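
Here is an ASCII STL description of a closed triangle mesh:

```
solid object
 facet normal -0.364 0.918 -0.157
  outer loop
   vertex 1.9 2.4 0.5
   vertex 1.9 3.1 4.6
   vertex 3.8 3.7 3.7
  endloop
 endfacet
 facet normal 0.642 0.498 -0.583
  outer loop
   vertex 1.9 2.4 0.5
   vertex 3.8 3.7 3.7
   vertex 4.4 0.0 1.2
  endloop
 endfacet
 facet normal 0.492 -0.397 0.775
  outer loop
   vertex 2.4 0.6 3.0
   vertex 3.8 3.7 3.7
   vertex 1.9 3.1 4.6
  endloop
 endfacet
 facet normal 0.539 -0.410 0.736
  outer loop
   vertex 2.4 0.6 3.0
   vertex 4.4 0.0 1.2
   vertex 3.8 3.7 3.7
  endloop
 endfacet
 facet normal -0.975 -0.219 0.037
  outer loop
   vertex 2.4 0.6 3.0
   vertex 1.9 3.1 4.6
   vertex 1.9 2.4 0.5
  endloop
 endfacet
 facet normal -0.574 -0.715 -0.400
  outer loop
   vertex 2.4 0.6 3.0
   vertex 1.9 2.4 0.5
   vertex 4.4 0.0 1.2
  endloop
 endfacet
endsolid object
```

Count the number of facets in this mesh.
6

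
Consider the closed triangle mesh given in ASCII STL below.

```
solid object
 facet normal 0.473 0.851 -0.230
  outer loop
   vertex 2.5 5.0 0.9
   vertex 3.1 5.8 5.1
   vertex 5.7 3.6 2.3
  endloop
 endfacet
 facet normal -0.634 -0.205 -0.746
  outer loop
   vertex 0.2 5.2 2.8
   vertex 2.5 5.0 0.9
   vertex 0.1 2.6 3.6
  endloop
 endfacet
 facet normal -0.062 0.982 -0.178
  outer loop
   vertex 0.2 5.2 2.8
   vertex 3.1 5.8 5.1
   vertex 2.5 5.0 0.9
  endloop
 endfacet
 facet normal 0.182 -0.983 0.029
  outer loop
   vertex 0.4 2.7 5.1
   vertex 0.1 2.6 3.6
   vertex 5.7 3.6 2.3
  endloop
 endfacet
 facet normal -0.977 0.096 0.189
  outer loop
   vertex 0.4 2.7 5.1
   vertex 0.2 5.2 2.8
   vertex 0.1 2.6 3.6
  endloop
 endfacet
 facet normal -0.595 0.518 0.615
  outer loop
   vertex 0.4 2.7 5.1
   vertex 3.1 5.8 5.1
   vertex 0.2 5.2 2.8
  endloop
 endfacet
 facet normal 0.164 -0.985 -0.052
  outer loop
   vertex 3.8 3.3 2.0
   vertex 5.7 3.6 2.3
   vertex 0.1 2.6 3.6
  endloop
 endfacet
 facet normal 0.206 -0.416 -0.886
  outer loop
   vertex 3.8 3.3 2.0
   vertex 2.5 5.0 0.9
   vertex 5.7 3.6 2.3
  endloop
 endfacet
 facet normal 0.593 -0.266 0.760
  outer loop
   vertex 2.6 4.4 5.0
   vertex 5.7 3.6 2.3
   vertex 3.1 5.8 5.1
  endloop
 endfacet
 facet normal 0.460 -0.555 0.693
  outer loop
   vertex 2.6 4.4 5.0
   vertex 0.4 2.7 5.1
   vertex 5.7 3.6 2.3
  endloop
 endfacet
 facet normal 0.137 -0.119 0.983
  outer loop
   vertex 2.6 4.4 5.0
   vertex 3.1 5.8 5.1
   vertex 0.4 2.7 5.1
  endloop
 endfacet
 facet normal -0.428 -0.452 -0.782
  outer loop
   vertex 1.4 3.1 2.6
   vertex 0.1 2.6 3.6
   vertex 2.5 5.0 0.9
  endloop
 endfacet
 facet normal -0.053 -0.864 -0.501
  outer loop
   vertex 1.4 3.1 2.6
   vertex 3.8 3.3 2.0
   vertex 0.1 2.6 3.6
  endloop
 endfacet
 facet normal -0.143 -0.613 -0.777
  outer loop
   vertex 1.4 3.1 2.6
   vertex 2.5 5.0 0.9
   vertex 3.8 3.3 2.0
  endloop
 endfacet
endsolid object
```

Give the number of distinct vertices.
9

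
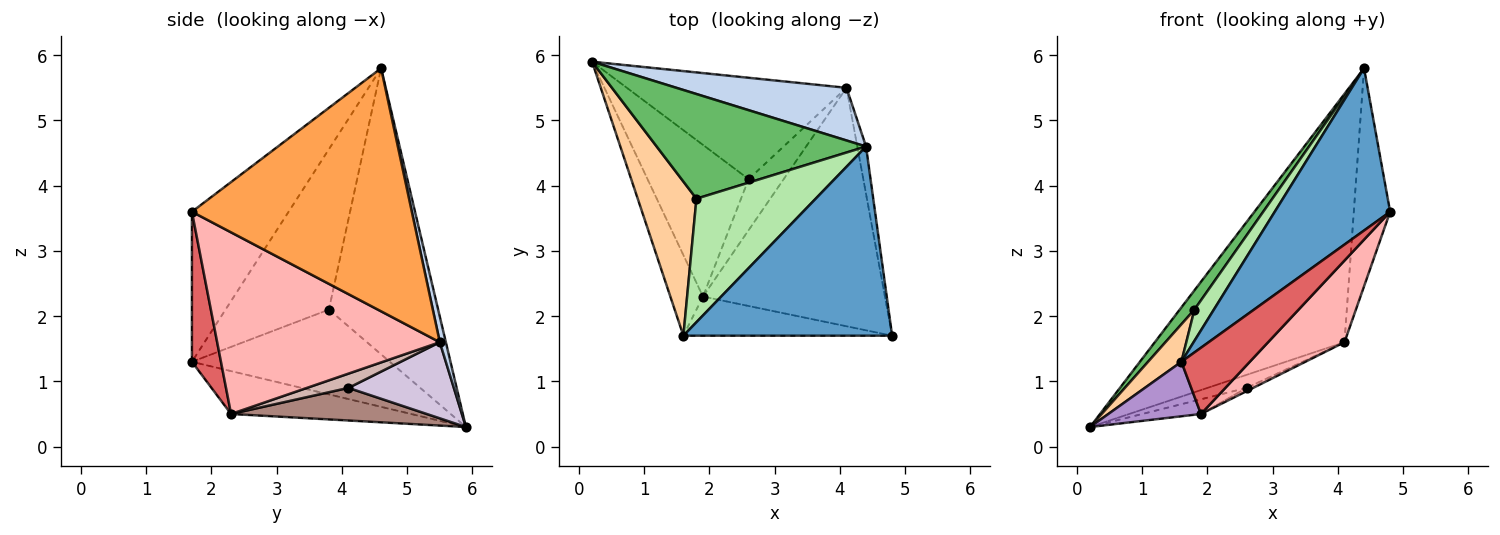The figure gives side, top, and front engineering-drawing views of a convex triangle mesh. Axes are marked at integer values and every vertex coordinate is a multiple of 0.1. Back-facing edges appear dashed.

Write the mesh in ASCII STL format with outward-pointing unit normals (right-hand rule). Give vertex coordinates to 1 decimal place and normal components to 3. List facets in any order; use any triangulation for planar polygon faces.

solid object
 facet normal -0.479 -0.572 0.666
  outer loop
   vertex 4.4 4.6 5.8
   vertex 1.6 1.7 1.3
   vertex 4.8 1.7 3.6
  endloop
 endfacet
 facet normal 0.031 0.978 0.207
  outer loop
   vertex 4.1 5.5 1.6
   vertex 0.2 5.9 0.3
   vertex 4.4 4.6 5.8
  endloop
 endfacet
 facet normal 0.986 0.163 -0.036
  outer loop
   vertex 4.1 5.5 1.6
   vertex 4.4 4.6 5.8
   vertex 4.8 1.7 3.6
  endloop
 endfacet
 facet normal -0.814 -0.137 0.564
  outer loop
   vertex 1.8 3.8 2.1
   vertex 0.2 5.9 0.3
   vertex 1.6 1.7 1.3
  endloop
 endfacet
 facet normal -0.802 -0.108 0.587
  outer loop
   vertex 1.8 3.8 2.1
   vertex 4.4 4.6 5.8
   vertex 0.2 5.9 0.3
  endloop
 endfacet
 facet normal -0.794 -0.149 0.590
  outer loop
   vertex 1.8 3.8 2.1
   vertex 1.6 1.7 1.3
   vertex 4.4 4.6 5.8
  endloop
 endfacet
 facet normal 0.343 -0.809 -0.478
  outer loop
   vertex 1.9 2.3 0.5
   vertex 4.8 1.7 3.6
   vertex 1.6 1.7 1.3
  endloop
 endfacet
 facet normal 0.687 -0.236 -0.688
  outer loop
   vertex 1.9 2.3 0.5
   vertex 4.1 5.5 1.6
   vertex 4.8 1.7 3.6
  endloop
 endfacet
 facet normal -0.736 -0.379 -0.560
  outer loop
   vertex 1.9 2.3 0.5
   vertex 1.6 1.7 1.3
   vertex 0.2 5.9 0.3
  endloop
 endfacet
 facet normal 0.325 0.121 -0.938
  outer loop
   vertex 2.6 4.1 0.9
   vertex 0.2 5.9 0.3
   vertex 4.1 5.5 1.6
  endloop
 endfacet
 facet normal 0.306 0.092 -0.948
  outer loop
   vertex 2.6 4.1 0.9
   vertex 1.9 2.3 0.5
   vertex 0.2 5.9 0.3
  endloop
 endfacet
 facet normal 0.376 0.059 -0.925
  outer loop
   vertex 2.6 4.1 0.9
   vertex 4.1 5.5 1.6
   vertex 1.9 2.3 0.5
  endloop
 endfacet
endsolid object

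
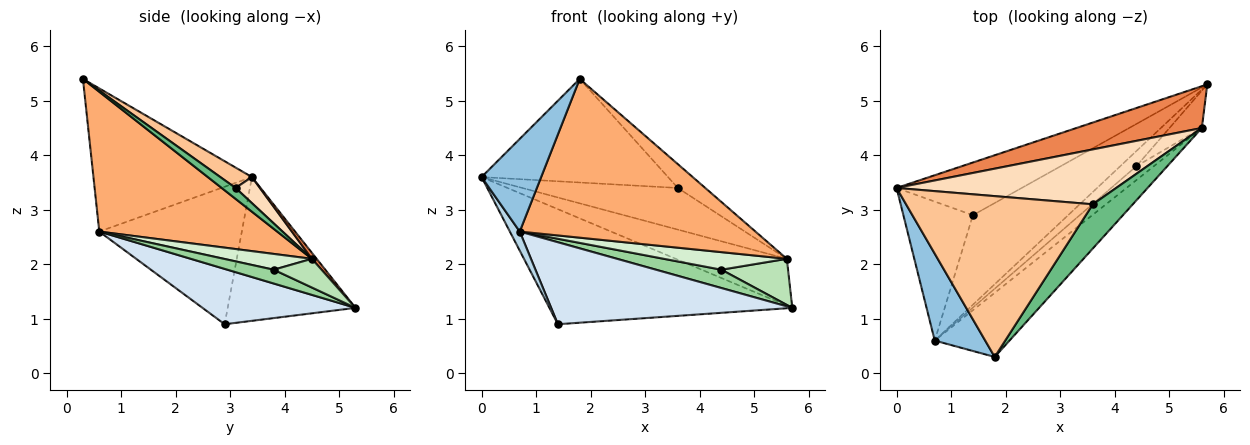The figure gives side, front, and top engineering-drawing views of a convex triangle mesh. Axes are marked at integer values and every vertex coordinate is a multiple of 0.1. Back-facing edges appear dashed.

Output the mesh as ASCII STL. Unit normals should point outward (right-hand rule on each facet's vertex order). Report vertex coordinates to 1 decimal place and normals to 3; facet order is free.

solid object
 facet normal -0.432 0.820 -0.376
  outer loop
   vertex 1.4 2.9 0.9
   vertex 0.0 3.4 3.6
   vertex 5.7 5.3 1.2
  endloop
 endfacet
 facet normal -0.889 -0.334 0.313
  outer loop
   vertex 0.7 0.6 2.6
   vertex 1.8 0.3 5.4
   vertex 0.0 3.4 3.6
  endloop
 endfacet
 facet normal -0.891 -0.062 -0.450
  outer loop
   vertex 0.7 0.6 2.6
   vertex 0.0 3.4 3.6
   vertex 1.4 2.9 0.9
  endloop
 endfacet
 facet normal 0.394 -0.621 -0.678
  outer loop
   vertex 0.7 0.6 2.6
   vertex 1.4 2.9 0.9
   vertex 5.7 5.3 1.2
  endloop
 endfacet
 facet normal 0.032 0.745 0.666
  outer loop
   vertex 5.6 4.5 2.1
   vertex 5.7 5.3 1.2
   vertex 0.0 3.4 3.6
  endloop
 endfacet
 facet normal 0.573 -0.760 -0.307
  outer loop
   vertex 5.6 4.5 2.1
   vertex 1.8 0.3 5.4
   vertex 0.7 0.6 2.6
  endloop
 endfacet
 facet normal 0.091 0.539 0.837
  outer loop
   vertex 3.6 3.1 3.4
   vertex 0.0 3.4 3.6
   vertex 1.8 0.3 5.4
  endloop
 endfacet
 facet normal 0.094 0.602 0.793
  outer loop
   vertex 3.6 3.1 3.4
   vertex 5.6 4.5 2.1
   vertex 0.0 3.4 3.6
  endloop
 endfacet
 facet normal 0.233 0.461 0.856
  outer loop
   vertex 3.6 3.1 3.4
   vertex 1.8 0.3 5.4
   vertex 5.6 4.5 2.1
  endloop
 endfacet
 facet normal 0.479 -0.676 -0.560
  outer loop
   vertex 4.4 3.8 1.9
   vertex 0.7 0.6 2.6
   vertex 5.7 5.3 1.2
  endloop
 endfacet
 facet normal 0.487 -0.679 -0.549
  outer loop
   vertex 4.4 3.8 1.9
   vertex 5.7 5.3 1.2
   vertex 5.6 4.5 2.1
  endloop
 endfacet
 facet normal 0.489 -0.684 -0.541
  outer loop
   vertex 4.4 3.8 1.9
   vertex 5.6 4.5 2.1
   vertex 0.7 0.6 2.6
  endloop
 endfacet
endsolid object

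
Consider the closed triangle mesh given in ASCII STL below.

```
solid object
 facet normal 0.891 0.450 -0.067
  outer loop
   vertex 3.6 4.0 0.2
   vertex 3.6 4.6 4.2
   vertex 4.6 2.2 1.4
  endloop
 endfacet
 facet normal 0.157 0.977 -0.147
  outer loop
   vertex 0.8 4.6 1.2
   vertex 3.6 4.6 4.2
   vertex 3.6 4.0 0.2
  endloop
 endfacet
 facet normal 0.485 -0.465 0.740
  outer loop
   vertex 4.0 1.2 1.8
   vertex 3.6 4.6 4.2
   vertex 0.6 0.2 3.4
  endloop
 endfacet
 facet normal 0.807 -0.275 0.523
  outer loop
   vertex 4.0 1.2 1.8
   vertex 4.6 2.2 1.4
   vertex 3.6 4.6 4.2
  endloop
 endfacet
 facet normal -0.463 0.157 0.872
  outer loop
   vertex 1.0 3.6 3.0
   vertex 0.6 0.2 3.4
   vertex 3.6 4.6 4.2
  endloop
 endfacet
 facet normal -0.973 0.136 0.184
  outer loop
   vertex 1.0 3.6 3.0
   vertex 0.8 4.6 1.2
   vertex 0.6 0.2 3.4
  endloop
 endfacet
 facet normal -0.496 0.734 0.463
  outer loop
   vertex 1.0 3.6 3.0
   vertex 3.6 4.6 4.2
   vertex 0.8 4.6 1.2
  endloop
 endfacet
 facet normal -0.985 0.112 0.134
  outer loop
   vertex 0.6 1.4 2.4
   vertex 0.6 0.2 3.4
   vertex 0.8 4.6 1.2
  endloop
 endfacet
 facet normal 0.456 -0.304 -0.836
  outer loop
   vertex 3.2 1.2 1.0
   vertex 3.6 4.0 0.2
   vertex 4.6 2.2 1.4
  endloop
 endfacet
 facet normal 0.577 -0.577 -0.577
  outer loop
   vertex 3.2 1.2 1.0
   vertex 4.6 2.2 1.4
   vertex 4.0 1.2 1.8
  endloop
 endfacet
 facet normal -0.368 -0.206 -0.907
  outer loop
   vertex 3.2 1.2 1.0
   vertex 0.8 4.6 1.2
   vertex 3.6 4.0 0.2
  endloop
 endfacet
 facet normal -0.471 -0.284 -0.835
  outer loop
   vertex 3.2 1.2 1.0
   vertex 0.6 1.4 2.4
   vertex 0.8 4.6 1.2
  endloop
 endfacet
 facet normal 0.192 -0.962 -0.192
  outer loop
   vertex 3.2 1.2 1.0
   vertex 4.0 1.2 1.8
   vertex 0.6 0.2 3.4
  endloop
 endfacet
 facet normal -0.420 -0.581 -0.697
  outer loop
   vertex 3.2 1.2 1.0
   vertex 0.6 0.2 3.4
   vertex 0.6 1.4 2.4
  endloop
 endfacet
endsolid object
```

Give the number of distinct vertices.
9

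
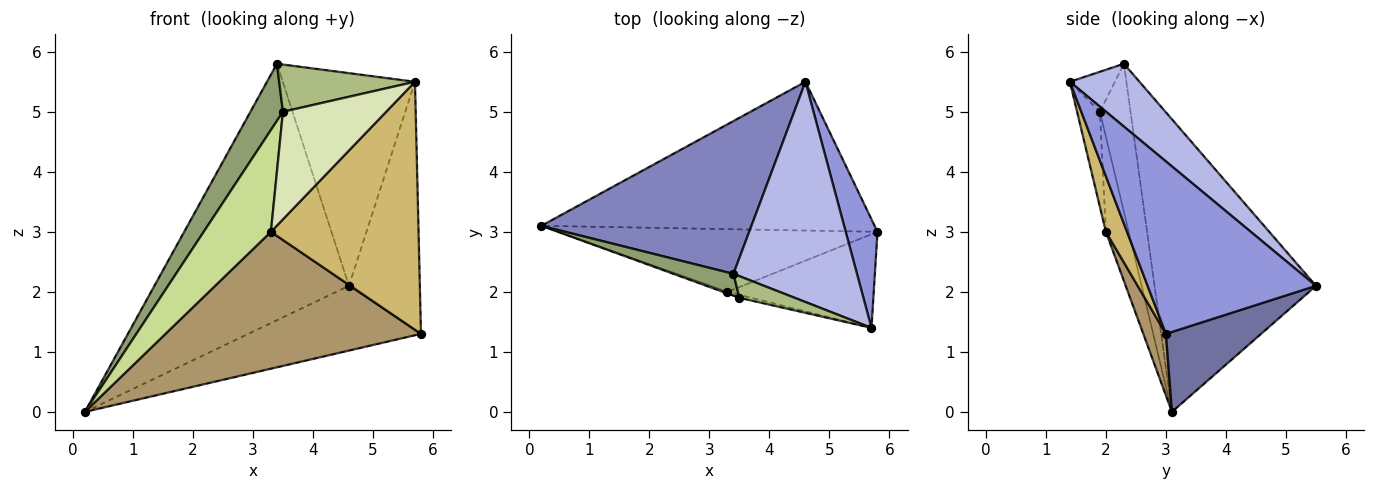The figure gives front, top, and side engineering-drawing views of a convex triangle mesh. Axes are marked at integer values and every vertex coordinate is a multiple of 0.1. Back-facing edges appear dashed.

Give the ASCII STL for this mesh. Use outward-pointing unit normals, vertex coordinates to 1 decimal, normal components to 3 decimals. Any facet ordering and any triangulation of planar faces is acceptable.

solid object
 facet normal 0.215 0.390 -0.896
  outer loop
   vertex 4.6 5.5 2.1
   vertex 5.8 3.0 1.3
   vertex 0.2 3.1 0.0
  endloop
 endfacet
 facet normal -0.580 0.700 0.417
  outer loop
   vertex 3.4 2.3 5.8
   vertex 4.6 5.5 2.1
   vertex 0.2 3.1 0.0
  endloop
 endfacet
 facet normal 0.909 0.383 0.167
  outer loop
   vertex 5.7 1.4 5.5
   vertex 5.8 3.0 1.3
   vertex 4.6 5.5 2.1
  endloop
 endfacet
 facet normal 0.343 0.652 0.676
  outer loop
   vertex 5.7 1.4 5.5
   vertex 4.6 5.5 2.1
   vertex 3.4 2.3 5.8
  endloop
 endfacet
 facet normal -0.661 -0.701 0.268
  outer loop
   vertex 3.5 1.9 5.0
   vertex 3.4 2.3 5.8
   vertex 0.2 3.1 0.0
  endloop
 endfacet
 facet normal -0.289 -0.870 0.399
  outer loop
   vertex 3.5 1.9 5.0
   vertex 5.7 1.4 5.5
   vertex 3.4 2.3 5.8
  endloop
 endfacet
 facet normal -0.321 -0.947 -0.015
  outer loop
   vertex 3.3 2.0 3.0
   vertex 3.5 1.9 5.0
   vertex 0.2 3.1 0.0
  endloop
 endfacet
 facet normal -0.216 -0.976 -0.027
  outer loop
   vertex 3.3 2.0 3.0
   vertex 5.7 1.4 5.5
   vertex 3.5 1.9 5.0
  endloop
 endfacet
 facet normal 0.080 -0.906 -0.415
  outer loop
   vertex 3.3 2.0 3.0
   vertex 0.2 3.1 0.0
   vertex 5.8 3.0 1.3
  endloop
 endfacet
 facet normal 0.133 -0.927 -0.350
  outer loop
   vertex 3.3 2.0 3.0
   vertex 5.8 3.0 1.3
   vertex 5.7 1.4 5.5
  endloop
 endfacet
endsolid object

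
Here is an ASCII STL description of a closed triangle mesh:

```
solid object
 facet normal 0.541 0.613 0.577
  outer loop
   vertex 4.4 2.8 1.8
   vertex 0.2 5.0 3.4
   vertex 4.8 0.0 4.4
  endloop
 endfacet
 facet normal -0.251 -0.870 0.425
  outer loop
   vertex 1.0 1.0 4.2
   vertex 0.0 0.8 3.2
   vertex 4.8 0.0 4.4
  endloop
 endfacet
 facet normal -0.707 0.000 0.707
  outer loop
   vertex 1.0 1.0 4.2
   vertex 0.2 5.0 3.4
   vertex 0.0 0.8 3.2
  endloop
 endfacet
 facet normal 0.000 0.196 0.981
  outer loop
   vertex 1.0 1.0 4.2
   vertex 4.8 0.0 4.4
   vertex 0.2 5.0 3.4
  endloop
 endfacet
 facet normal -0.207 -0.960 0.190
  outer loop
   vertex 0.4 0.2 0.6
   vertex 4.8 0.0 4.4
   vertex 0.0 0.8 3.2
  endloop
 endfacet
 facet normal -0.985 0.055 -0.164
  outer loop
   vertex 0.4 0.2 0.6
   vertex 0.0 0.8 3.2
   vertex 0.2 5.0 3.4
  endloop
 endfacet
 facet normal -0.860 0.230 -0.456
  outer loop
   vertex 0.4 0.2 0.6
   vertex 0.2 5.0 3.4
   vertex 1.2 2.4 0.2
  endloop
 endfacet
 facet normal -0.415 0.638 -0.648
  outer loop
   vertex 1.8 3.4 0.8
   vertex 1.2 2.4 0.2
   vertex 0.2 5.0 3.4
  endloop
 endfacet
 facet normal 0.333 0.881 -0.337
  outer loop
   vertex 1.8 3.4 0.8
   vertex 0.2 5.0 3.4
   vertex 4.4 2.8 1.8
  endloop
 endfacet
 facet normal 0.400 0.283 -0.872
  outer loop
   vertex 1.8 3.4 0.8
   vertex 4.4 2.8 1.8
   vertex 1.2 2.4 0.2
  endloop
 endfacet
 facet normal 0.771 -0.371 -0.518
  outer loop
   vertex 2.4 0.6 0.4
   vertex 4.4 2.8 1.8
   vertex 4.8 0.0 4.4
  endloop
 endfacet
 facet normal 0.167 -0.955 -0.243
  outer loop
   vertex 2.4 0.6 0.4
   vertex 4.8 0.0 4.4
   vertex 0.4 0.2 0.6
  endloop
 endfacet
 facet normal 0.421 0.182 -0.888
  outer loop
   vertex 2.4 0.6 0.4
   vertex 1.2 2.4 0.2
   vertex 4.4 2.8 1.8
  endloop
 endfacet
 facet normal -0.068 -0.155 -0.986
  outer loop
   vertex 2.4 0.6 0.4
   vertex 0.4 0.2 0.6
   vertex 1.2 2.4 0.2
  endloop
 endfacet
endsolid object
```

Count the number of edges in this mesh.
21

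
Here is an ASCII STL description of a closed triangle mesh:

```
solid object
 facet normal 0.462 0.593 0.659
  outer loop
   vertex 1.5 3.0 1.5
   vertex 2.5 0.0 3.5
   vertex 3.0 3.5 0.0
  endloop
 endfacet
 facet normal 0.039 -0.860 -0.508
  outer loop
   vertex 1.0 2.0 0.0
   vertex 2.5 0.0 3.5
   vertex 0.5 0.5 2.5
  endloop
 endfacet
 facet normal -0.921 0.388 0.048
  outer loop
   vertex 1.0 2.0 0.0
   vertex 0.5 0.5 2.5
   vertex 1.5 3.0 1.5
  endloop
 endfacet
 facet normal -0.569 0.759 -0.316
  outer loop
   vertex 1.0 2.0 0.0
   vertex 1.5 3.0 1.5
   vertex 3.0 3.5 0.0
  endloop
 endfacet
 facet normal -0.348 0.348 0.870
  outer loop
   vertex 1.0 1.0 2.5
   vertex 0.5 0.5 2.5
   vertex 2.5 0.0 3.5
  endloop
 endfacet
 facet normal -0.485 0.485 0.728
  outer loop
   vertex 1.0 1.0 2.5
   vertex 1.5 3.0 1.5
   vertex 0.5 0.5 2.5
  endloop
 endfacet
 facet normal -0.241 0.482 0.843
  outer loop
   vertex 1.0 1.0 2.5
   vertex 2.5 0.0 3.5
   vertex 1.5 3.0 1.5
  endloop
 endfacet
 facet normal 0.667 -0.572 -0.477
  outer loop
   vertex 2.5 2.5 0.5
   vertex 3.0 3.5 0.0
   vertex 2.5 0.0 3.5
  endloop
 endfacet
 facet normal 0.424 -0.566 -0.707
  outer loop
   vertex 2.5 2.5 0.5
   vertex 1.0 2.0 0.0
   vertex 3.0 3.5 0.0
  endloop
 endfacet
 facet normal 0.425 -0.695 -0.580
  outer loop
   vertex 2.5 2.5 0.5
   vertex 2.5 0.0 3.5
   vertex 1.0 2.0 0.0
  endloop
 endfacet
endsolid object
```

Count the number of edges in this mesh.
15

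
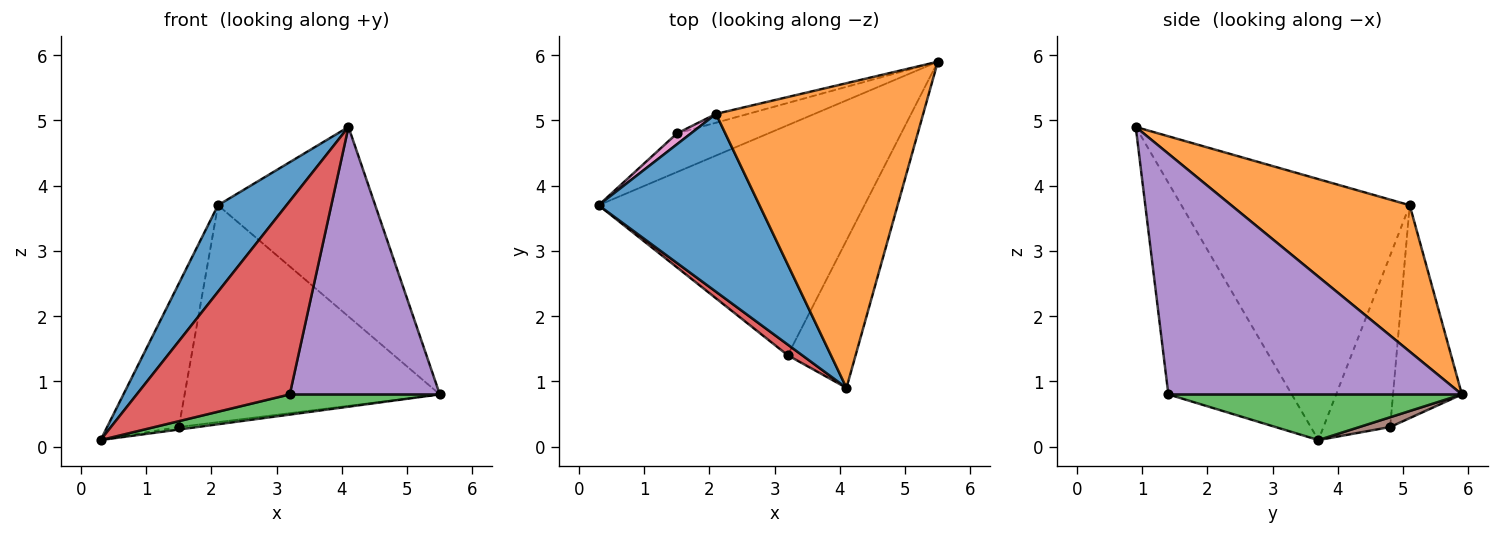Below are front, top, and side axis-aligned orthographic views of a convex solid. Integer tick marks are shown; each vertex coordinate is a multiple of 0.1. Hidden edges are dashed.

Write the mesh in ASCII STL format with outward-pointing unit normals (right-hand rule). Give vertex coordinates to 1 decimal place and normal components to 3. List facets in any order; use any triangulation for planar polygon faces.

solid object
 facet normal -0.825 -0.247 0.509
  outer loop
   vertex 2.1 5.1 3.7
   vertex 0.3 3.7 0.1
   vertex 4.1 0.9 4.9
  endloop
 endfacet
 facet normal 0.514 0.453 0.728
  outer loop
   vertex 2.1 5.1 3.7
   vertex 4.1 0.9 4.9
   vertex 5.5 5.9 0.8
  endloop
 endfacet
 facet normal 0.169 -0.086 -0.982
  outer loop
   vertex 3.2 1.4 0.8
   vertex 0.3 3.7 0.1
   vertex 5.5 5.9 0.8
  endloop
 endfacet
 facet normal -0.627 -0.778 0.043
  outer loop
   vertex 3.2 1.4 0.8
   vertex 4.1 0.9 4.9
   vertex 0.3 3.7 0.1
  endloop
 endfacet
 facet normal 0.864 -0.441 -0.243
  outer loop
   vertex 3.2 1.4 0.8
   vertex 5.5 5.9 0.8
   vertex 4.1 0.9 4.9
  endloop
 endfacet
 facet normal 0.106 0.064 -0.992
  outer loop
   vertex 1.5 4.8 0.3
   vertex 5.5 5.9 0.8
   vertex 0.3 3.7 0.1
  endloop
 endfacet
 facet normal -0.680 0.731 0.055
  outer loop
   vertex 1.5 4.8 0.3
   vertex 0.3 3.7 0.1
   vertex 2.1 5.1 3.7
  endloop
 endfacet
 facet normal -0.260 0.965 -0.039
  outer loop
   vertex 1.5 4.8 0.3
   vertex 2.1 5.1 3.7
   vertex 5.5 5.9 0.8
  endloop
 endfacet
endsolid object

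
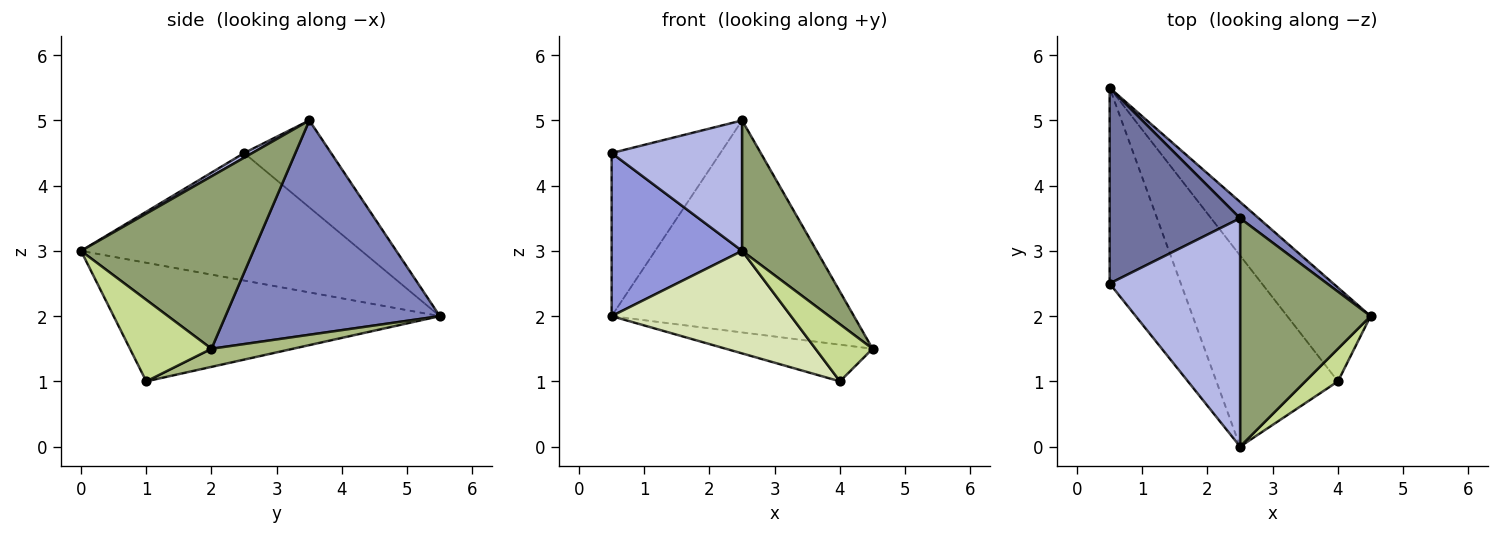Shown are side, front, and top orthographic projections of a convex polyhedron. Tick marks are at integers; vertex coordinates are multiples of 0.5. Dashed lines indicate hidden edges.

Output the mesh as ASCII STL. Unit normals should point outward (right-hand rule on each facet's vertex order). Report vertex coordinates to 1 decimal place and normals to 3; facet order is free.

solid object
 facet normal -0.456 0.570 0.684
  outer loop
   vertex 2.5 3.5 5.0
   vertex 0.5 5.5 2.0
   vertex 0.5 2.5 4.5
  endloop
 endfacet
 facet normal 0.661 0.748 0.058
  outer loop
   vertex 2.5 3.5 5.0
   vertex 4.5 2.0 1.5
   vertex 0.5 5.5 2.0
  endloop
 endfacet
 facet normal -0.809 -0.376 -0.452
  outer loop
   vertex 2.5 0.0 3.0
   vertex 0.5 2.5 4.5
   vertex 0.5 5.5 2.0
  endloop
 endfacet
 facet normal 0.031 -0.496 0.868
  outer loop
   vertex 2.5 0.0 3.0
   vertex 2.5 3.5 5.0
   vertex 0.5 2.5 4.5
  endloop
 endfacet
 facet normal 0.754 -0.326 0.570
  outer loop
   vertex 2.5 0.0 3.0
   vertex 4.5 2.0 1.5
   vertex 2.5 3.5 5.0
  endloop
 endfacet
 facet normal 0.198 0.357 -0.913
  outer loop
   vertex 4.0 1.0 1.0
   vertex 0.5 5.5 2.0
   vertex 4.5 2.0 1.5
  endloop
 endfacet
 facet normal 0.778 -0.545 0.311
  outer loop
   vertex 4.0 1.0 1.0
   vertex 4.5 2.0 1.5
   vertex 2.5 0.0 3.0
  endloop
 endfacet
 facet normal -0.652 -0.359 -0.668
  outer loop
   vertex 4.0 1.0 1.0
   vertex 2.5 0.0 3.0
   vertex 0.5 5.5 2.0
  endloop
 endfacet
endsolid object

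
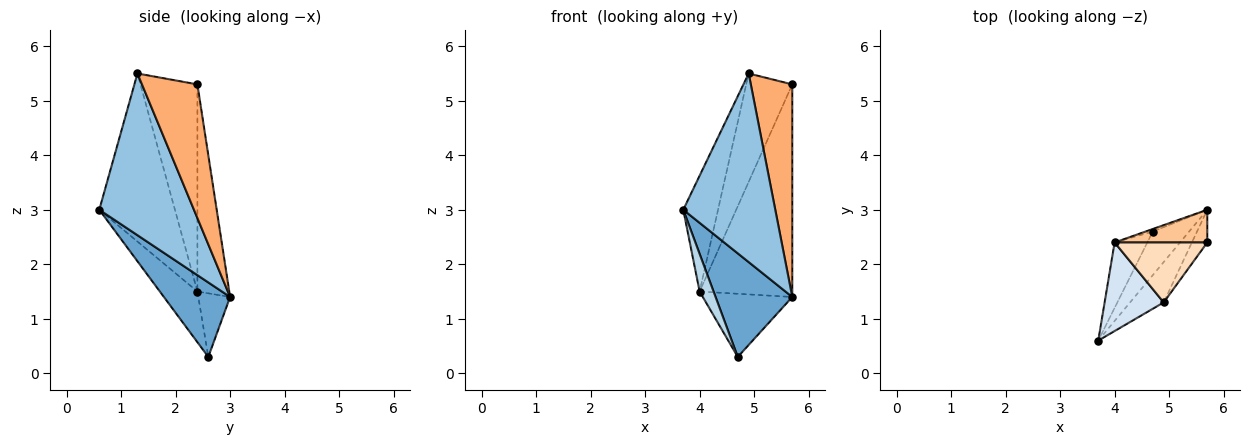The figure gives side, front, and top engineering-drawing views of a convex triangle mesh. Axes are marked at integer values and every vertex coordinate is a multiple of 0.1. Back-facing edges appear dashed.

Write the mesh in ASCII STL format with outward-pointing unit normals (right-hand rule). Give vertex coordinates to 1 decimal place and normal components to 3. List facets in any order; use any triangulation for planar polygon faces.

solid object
 facet normal 0.623 -0.721 -0.304
  outer loop
   vertex 4.7 2.6 0.3
   vertex 5.7 3.0 1.4
   vertex 3.7 0.6 3.0
  endloop
 endfacet
 facet normal 0.709 -0.689 -0.147
  outer loop
   vertex 4.9 1.3 5.5
   vertex 3.7 0.6 3.0
   vertex 5.7 3.0 1.4
  endloop
 endfacet
 facet normal -0.802 -0.298 -0.518
  outer loop
   vertex 4.0 2.4 1.5
   vertex 4.7 2.6 0.3
   vertex 3.7 0.6 3.0
  endloop
 endfacet
 facet normal -0.866 0.398 0.304
  outer loop
   vertex 4.0 2.4 1.5
   vertex 3.7 0.6 3.0
   vertex 4.9 1.3 5.5
  endloop
 endfacet
 facet normal -0.335 0.942 -0.038
  outer loop
   vertex 4.0 2.4 1.5
   vertex 5.7 3.0 1.4
   vertex 4.7 2.6 0.3
  endloop
 endfacet
 facet normal 0.797 -0.597 -0.092
  outer loop
   vertex 5.7 2.4 5.3
   vertex 4.9 1.3 5.5
   vertex 5.7 3.0 1.4
  endloop
 endfacet
 facet normal -0.322 0.936 0.144
  outer loop
   vertex 5.7 2.4 5.3
   vertex 5.7 3.0 1.4
   vertex 4.0 2.4 1.5
  endloop
 endfacet
 facet normal -0.734 0.594 0.329
  outer loop
   vertex 5.7 2.4 5.3
   vertex 4.0 2.4 1.5
   vertex 4.9 1.3 5.5
  endloop
 endfacet
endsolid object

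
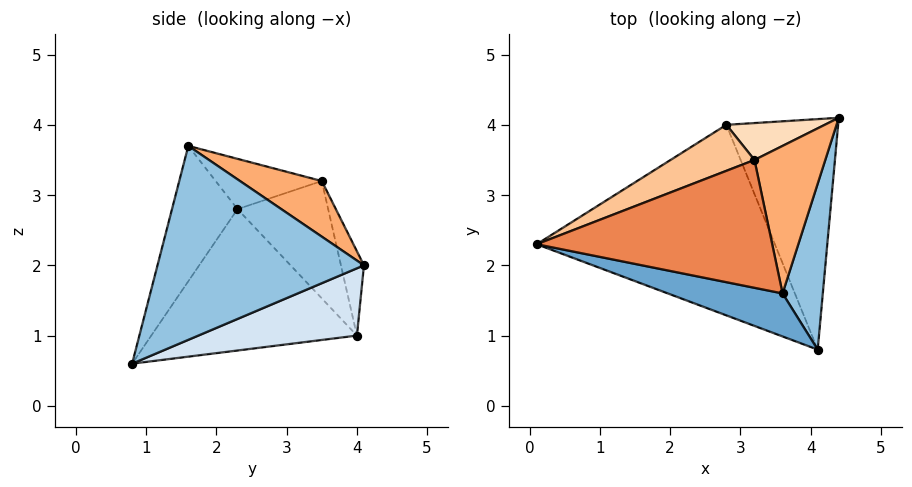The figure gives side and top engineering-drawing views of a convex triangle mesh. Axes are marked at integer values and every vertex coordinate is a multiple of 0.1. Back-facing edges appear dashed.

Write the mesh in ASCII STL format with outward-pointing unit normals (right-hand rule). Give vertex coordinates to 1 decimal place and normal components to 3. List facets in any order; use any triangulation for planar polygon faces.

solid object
 facet normal -0.242 -0.948 0.206
  outer loop
   vertex 3.6 1.6 3.7
   vertex 0.1 2.3 2.8
   vertex 4.1 0.8 0.6
  endloop
 endfacet
 facet normal 0.964 -0.173 0.200
  outer loop
   vertex 3.6 1.6 3.7
   vertex 4.1 0.8 0.6
   vertex 4.4 4.1 2.0
  endloop
 endfacet
 facet normal -0.508 -0.099 -0.856
  outer loop
   vertex 2.8 4.0 1.0
   vertex 4.1 0.8 0.6
   vertex 0.1 2.3 2.8
  endloop
 endfacet
 facet normal 0.492 0.302 -0.817
  outer loop
   vertex 2.8 4.0 1.0
   vertex 4.4 4.1 2.0
   vertex 4.1 0.8 0.6
  endloop
 endfacet
 facet normal -0.204 0.209 0.956
  outer loop
   vertex 3.2 3.5 3.2
   vertex 0.1 2.3 2.8
   vertex 3.6 1.6 3.7
  endloop
 endfacet
 facet normal 0.585 0.319 0.745
  outer loop
   vertex 3.2 3.5 3.2
   vertex 3.6 1.6 3.7
   vertex 4.4 4.1 2.0
  endloop
 endfacet
 facet normal -0.378 0.886 0.270
  outer loop
   vertex 3.2 3.5 3.2
   vertex 2.8 4.0 1.0
   vertex 0.1 2.3 2.8
  endloop
 endfacet
 facet normal -0.217 0.942 0.254
  outer loop
   vertex 3.2 3.5 3.2
   vertex 4.4 4.1 2.0
   vertex 2.8 4.0 1.0
  endloop
 endfacet
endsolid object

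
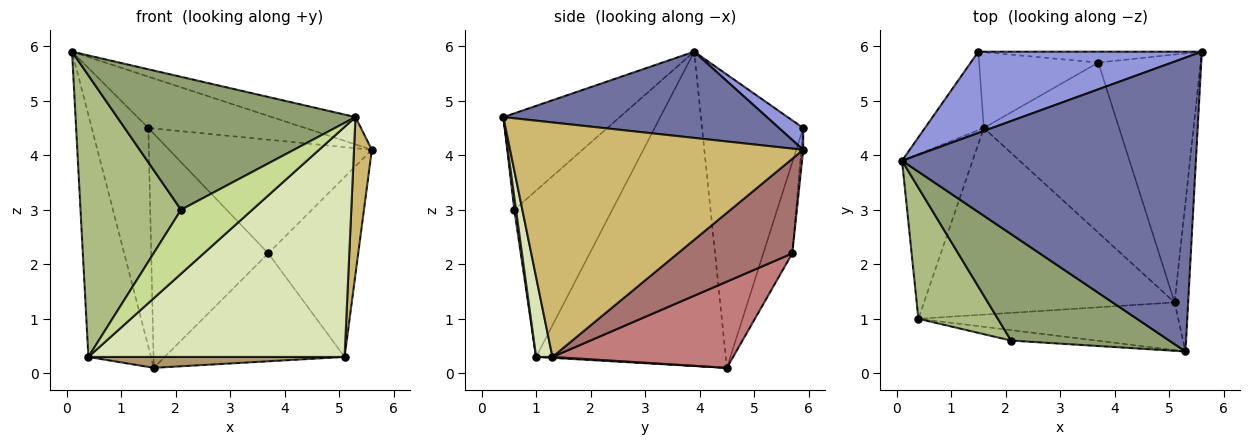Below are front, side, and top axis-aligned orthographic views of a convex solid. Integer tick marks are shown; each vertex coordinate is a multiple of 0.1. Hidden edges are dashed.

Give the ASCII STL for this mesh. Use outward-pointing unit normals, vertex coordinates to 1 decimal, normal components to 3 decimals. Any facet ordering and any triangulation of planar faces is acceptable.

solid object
 facet normal 0.280 0.089 0.956
  outer loop
   vertex 5.3 0.4 4.7
   vertex 5.6 5.9 4.1
   vertex 0.1 3.9 5.9
  endloop
 endfacet
 facet normal -0.929 0.307 -0.208
  outer loop
   vertex 0.4 1.0 0.3
   vertex 0.1 3.9 5.9
   vertex 1.6 4.5 0.1
  endloop
 endfacet
 facet normal 0.082 0.532 0.843
  outer loop
   vertex 1.5 5.9 4.5
   vertex 0.1 3.9 5.9
   vertex 5.6 5.9 4.1
  endloop
 endfacet
 facet normal -0.860 0.481 -0.173
  outer loop
   vertex 1.5 5.9 4.5
   vertex 1.6 4.5 0.1
   vertex 0.1 3.9 5.9
  endloop
 endfacet
 facet normal -0.356 -0.729 0.584
  outer loop
   vertex 2.1 0.6 3.0
   vertex 5.3 0.4 4.7
   vertex 0.1 3.9 5.9
  endloop
 endfacet
 facet normal -0.662 -0.679 0.316
  outer loop
   vertex 2.1 0.6 3.0
   vertex 0.1 3.9 5.9
   vertex 0.4 1.0 0.3
  endloop
 endfacet
 facet normal 0.024 -0.987 -0.161
  outer loop
   vertex 2.1 0.6 3.0
   vertex 0.4 1.0 0.3
   vertex 5.3 0.4 4.7
  endloop
 endfacet
 facet normal 0.062 -0.977 -0.203
  outer loop
   vertex 5.1 1.3 0.3
   vertex 5.3 0.4 4.7
   vertex 0.4 1.0 0.3
  endloop
 endfacet
 facet normal 0.004 -0.058 -0.998
  outer loop
   vertex 5.1 1.3 0.3
   vertex 0.4 1.0 0.3
   vertex 1.6 4.5 0.1
  endloop
 endfacet
 facet normal 0.996 -0.061 -0.058
  outer loop
   vertex 5.1 1.3 0.3
   vertex 5.6 5.9 4.1
   vertex 5.3 0.4 4.7
  endloop
 endfacet
 facet normal -0.009 0.995 -0.095
  outer loop
   vertex 3.7 5.7 2.2
   vertex 1.5 5.9 4.5
   vertex 5.6 5.9 4.1
  endloop
 endfacet
 facet normal -0.229 0.926 -0.300
  outer loop
   vertex 3.7 5.7 2.2
   vertex 1.6 4.5 0.1
   vertex 1.5 5.9 4.5
  endloop
 endfacet
 facet normal 0.599 0.470 -0.648
  outer loop
   vertex 3.7 5.7 2.2
   vertex 5.6 5.9 4.1
   vertex 5.1 1.3 0.3
  endloop
 endfacet
 facet normal 0.474 0.472 -0.744
  outer loop
   vertex 3.7 5.7 2.2
   vertex 5.1 1.3 0.3
   vertex 1.6 4.5 0.1
  endloop
 endfacet
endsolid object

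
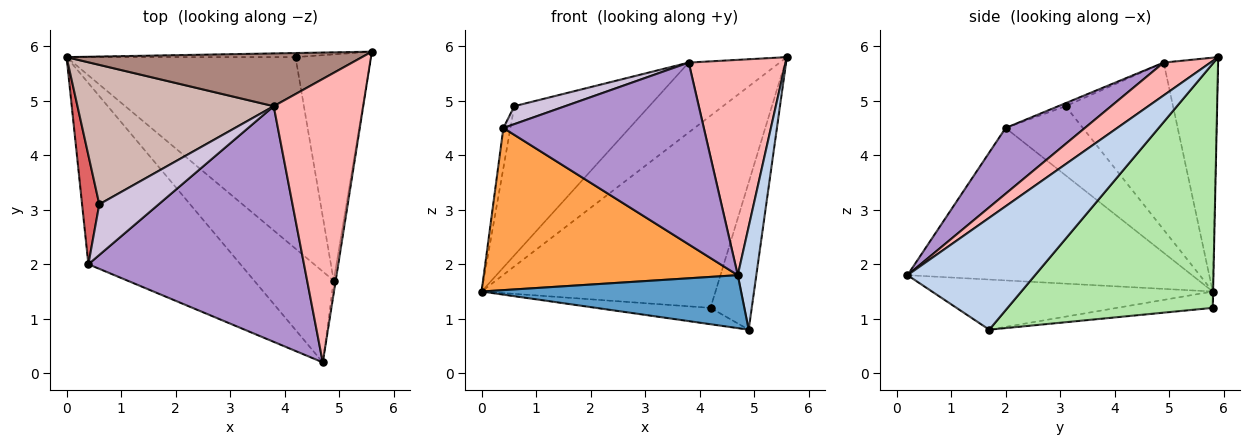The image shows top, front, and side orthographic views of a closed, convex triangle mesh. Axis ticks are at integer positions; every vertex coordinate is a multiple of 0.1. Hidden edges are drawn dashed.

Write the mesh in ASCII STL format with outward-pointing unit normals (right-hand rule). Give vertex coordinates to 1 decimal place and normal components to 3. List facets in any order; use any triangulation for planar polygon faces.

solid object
 facet normal -0.478 -0.442 -0.759
  outer loop
   vertex 4.9 1.7 0.8
   vertex 4.7 0.2 1.8
   vertex 0.0 5.8 1.5
  endloop
 endfacet
 facet normal 0.989 -0.144 -0.018
  outer loop
   vertex 4.9 1.7 0.8
   vertex 5.6 5.9 5.8
   vertex 4.7 0.2 1.8
  endloop
 endfacet
 facet normal -0.598 -0.534 -0.597
  outer loop
   vertex 0.4 2.0 4.5
   vertex 0.0 5.8 1.5
   vertex 4.7 0.2 1.8
  endloop
 endfacet
 facet normal -0.002 1.000 -0.021
  outer loop
   vertex 4.2 5.8 1.2
   vertex 0.0 5.8 1.5
   vertex 5.6 5.9 5.8
  endloop
 endfacet
 facet normal -0.071 0.085 -0.994
  outer loop
   vertex 4.2 5.8 1.2
   vertex 4.9 1.7 0.8
   vertex 0.0 5.8 1.5
  endloop
 endfacet
 facet normal 0.938 0.188 -0.290
  outer loop
   vertex 4.2 5.8 1.2
   vertex 5.6 5.9 5.8
   vertex 4.9 1.7 0.8
  endloop
 endfacet
 facet normal -0.967 0.088 0.241
  outer loop
   vertex 0.6 3.1 4.9
   vertex 0.0 5.8 1.5
   vertex 0.4 2.0 4.5
  endloop
 endfacet
 facet normal 0.280 -0.581 0.764
  outer loop
   vertex 3.8 4.9 5.7
   vertex 4.7 0.2 1.8
   vertex 5.6 5.9 5.8
  endloop
 endfacet
 facet normal 0.235 -0.594 0.770
  outer loop
   vertex 3.8 4.9 5.7
   vertex 0.4 2.0 4.5
   vertex 4.7 0.2 1.8
  endloop
 endfacet
 facet normal -0.048 -0.334 0.941
  outer loop
   vertex 3.8 4.9 5.7
   vertex 0.6 3.1 4.9
   vertex 0.4 2.0 4.5
  endloop
 endfacet
 facet normal -0.430 0.720 0.544
  outer loop
   vertex 3.8 4.9 5.7
   vertex 5.6 5.9 5.8
   vertex 0.0 5.8 1.5
  endloop
 endfacet
 facet normal -0.503 0.632 0.590
  outer loop
   vertex 3.8 4.9 5.7
   vertex 0.0 5.8 1.5
   vertex 0.6 3.1 4.9
  endloop
 endfacet
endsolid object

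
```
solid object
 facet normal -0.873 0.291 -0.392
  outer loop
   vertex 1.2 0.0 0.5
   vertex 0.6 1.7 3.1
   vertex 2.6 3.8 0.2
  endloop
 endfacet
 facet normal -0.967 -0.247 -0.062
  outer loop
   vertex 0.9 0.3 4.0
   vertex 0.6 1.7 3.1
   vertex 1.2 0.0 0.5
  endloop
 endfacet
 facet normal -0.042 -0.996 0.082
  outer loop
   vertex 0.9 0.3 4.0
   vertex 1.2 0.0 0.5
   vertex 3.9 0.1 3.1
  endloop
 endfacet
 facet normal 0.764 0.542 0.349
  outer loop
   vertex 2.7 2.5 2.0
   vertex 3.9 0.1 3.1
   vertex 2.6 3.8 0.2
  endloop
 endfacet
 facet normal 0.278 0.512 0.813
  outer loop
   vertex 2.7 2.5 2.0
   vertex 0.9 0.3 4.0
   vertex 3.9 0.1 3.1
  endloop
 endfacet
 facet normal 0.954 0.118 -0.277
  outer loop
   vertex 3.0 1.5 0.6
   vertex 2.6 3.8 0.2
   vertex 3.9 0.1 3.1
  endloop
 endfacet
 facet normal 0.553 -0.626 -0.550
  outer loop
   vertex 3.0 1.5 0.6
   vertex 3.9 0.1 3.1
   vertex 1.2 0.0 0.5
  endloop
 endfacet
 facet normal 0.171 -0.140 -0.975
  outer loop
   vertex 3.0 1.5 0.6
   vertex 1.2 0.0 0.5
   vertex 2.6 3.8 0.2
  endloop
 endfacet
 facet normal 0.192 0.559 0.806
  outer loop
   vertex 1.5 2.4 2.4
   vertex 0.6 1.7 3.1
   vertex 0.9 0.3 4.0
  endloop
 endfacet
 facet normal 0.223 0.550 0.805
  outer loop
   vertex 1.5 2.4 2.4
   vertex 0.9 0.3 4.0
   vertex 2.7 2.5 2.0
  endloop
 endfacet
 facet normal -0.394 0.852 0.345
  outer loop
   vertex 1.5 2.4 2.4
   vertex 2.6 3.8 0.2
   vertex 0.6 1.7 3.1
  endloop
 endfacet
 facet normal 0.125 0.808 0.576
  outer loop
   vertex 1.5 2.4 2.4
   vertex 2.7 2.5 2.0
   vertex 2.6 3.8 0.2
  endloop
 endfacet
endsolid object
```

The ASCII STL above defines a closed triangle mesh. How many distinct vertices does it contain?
8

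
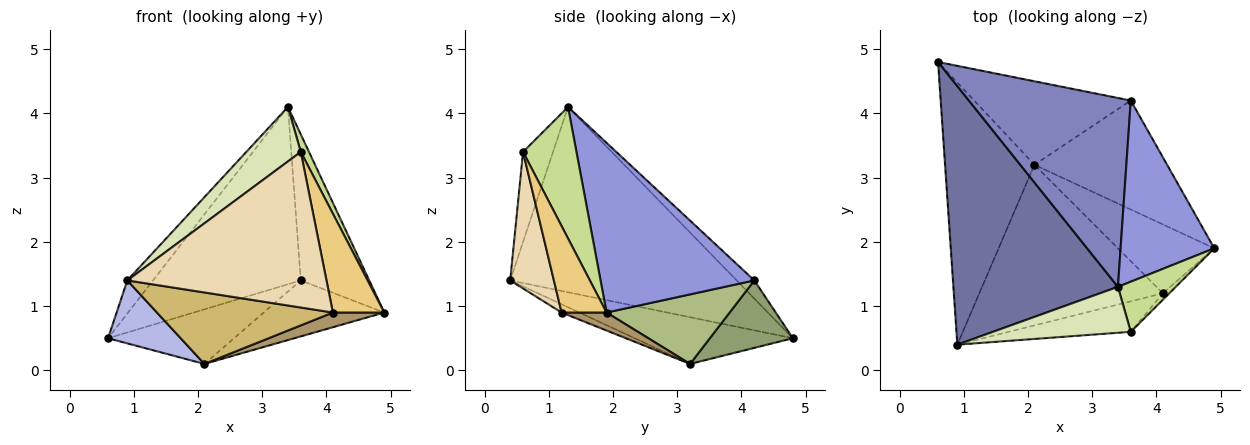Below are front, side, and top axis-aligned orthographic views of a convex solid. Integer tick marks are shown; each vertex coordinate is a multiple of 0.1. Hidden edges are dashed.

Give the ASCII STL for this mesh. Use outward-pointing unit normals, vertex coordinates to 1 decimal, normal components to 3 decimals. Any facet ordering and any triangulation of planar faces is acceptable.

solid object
 facet normal -0.745 0.085 0.662
  outer loop
   vertex 3.4 1.3 4.1
   vertex 0.6 4.8 0.5
   vertex 0.9 0.4 1.4
  endloop
 endfacet
 facet normal -0.082 0.682 0.727
  outer loop
   vertex 3.6 4.2 1.4
   vertex 0.6 4.8 0.5
   vertex 3.4 1.3 4.1
  endloop
 endfacet
 facet normal 0.816 0.363 0.450
  outer loop
   vertex 3.6 4.2 1.4
   vertex 3.4 1.3 4.1
   vertex 4.9 1.9 0.9
  endloop
 endfacet
 facet normal -0.453 -0.208 -0.867
  outer loop
   vertex 2.1 3.2 0.1
   vertex 0.9 0.4 1.4
   vertex 0.6 4.8 0.5
  endloop
 endfacet
 facet normal 0.339 0.515 -0.787
  outer loop
   vertex 2.1 3.2 0.1
   vertex 0.6 4.8 0.5
   vertex 3.6 4.2 1.4
  endloop
 endfacet
 facet normal 0.423 0.414 -0.806
  outer loop
   vertex 2.1 3.2 0.1
   vertex 3.6 4.2 1.4
   vertex 4.9 1.9 0.9
  endloop
 endfacet
 facet normal 0.906 -0.140 0.399
  outer loop
   vertex 3.6 0.6 3.4
   vertex 4.9 1.9 0.9
   vertex 3.4 1.3 4.1
  endloop
 endfacet
 facet normal -0.388 -0.705 0.594
  outer loop
   vertex 3.6 0.6 3.4
   vertex 3.4 1.3 4.1
   vertex 0.9 0.4 1.4
  endloop
 endfacet
 facet normal 0.180 -0.205 -0.962
  outer loop
   vertex 4.1 1.2 0.9
   vertex 2.1 3.2 0.1
   vertex 4.9 1.9 0.9
  endloop
 endfacet
 facet normal -0.041 -0.406 -0.913
  outer loop
   vertex 4.1 1.2 0.9
   vertex 0.9 0.4 1.4
   vertex 2.1 3.2 0.1
  endloop
 endfacet
 facet normal 0.658 -0.752 -0.049
  outer loop
   vertex 4.1 1.2 0.9
   vertex 4.9 1.9 0.9
   vertex 3.6 0.6 3.4
  endloop
 endfacet
 facet normal 0.210 -0.959 -0.188
  outer loop
   vertex 4.1 1.2 0.9
   vertex 3.6 0.6 3.4
   vertex 0.9 0.4 1.4
  endloop
 endfacet
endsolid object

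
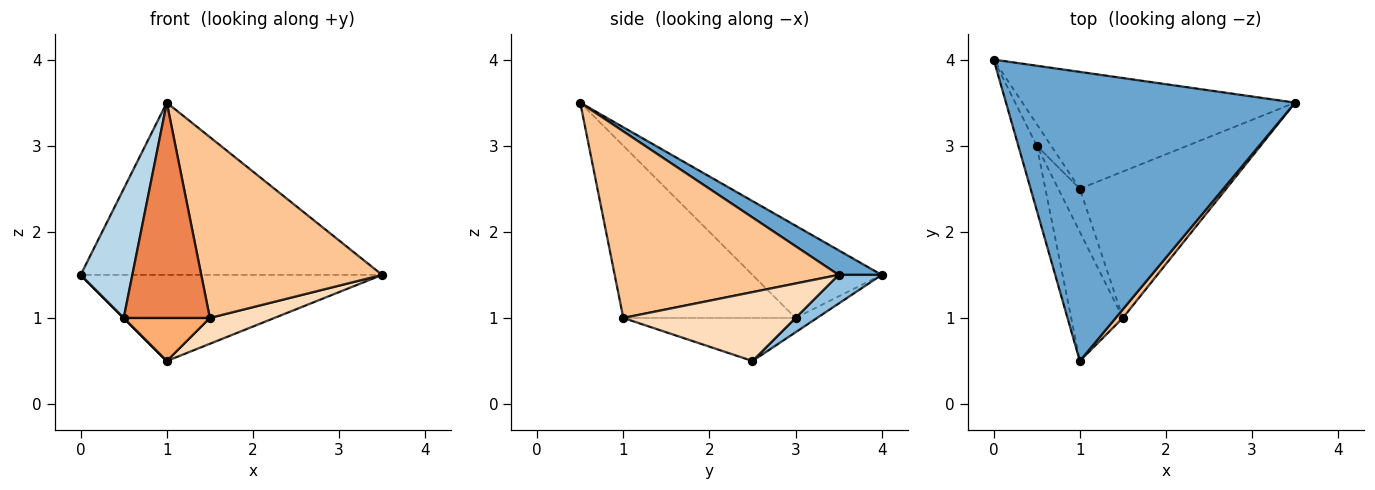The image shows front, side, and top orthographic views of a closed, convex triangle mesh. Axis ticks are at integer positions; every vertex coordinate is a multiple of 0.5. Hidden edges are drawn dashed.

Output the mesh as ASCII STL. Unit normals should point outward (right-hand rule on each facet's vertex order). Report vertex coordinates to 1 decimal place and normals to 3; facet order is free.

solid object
 facet normal 0.073 0.510 0.857
  outer loop
   vertex 1.0 0.5 3.5
   vertex 3.5 3.5 1.5
   vertex 0.0 4.0 1.5
  endloop
 endfacet
 facet normal 0.084 0.591 -0.802
  outer loop
   vertex 1.0 2.5 0.5
   vertex 0.0 4.0 1.5
   vertex 3.5 3.5 1.5
  endloop
 endfacet
 facet normal -0.913 -0.365 -0.183
  outer loop
   vertex 0.5 3.0 1.0
   vertex 1.0 0.5 3.5
   vertex 0.0 4.0 1.5
  endloop
 endfacet
 facet normal -0.707 0.000 -0.707
  outer loop
   vertex 0.5 3.0 1.0
   vertex 0.0 4.0 1.5
   vertex 1.0 2.5 0.5
  endloop
 endfacet
 facet normal -0.864 -0.432 -0.259
  outer loop
   vertex 1.5 1.0 1.0
   vertex 1.0 0.5 3.5
   vertex 0.5 3.0 1.0
  endloop
 endfacet
 facet normal -0.816 -0.408 -0.408
  outer loop
   vertex 1.5 1.0 1.0
   vertex 0.5 3.0 1.0
   vertex 1.0 2.5 0.5
  endloop
 endfacet
 facet normal 0.778 -0.628 0.030
  outer loop
   vertex 1.5 1.0 1.0
   vertex 3.5 3.5 1.5
   vertex 1.0 0.5 3.5
  endloop
 endfacet
 facet normal 0.420 -0.158 -0.894
  outer loop
   vertex 1.5 1.0 1.0
   vertex 1.0 2.5 0.5
   vertex 3.5 3.5 1.5
  endloop
 endfacet
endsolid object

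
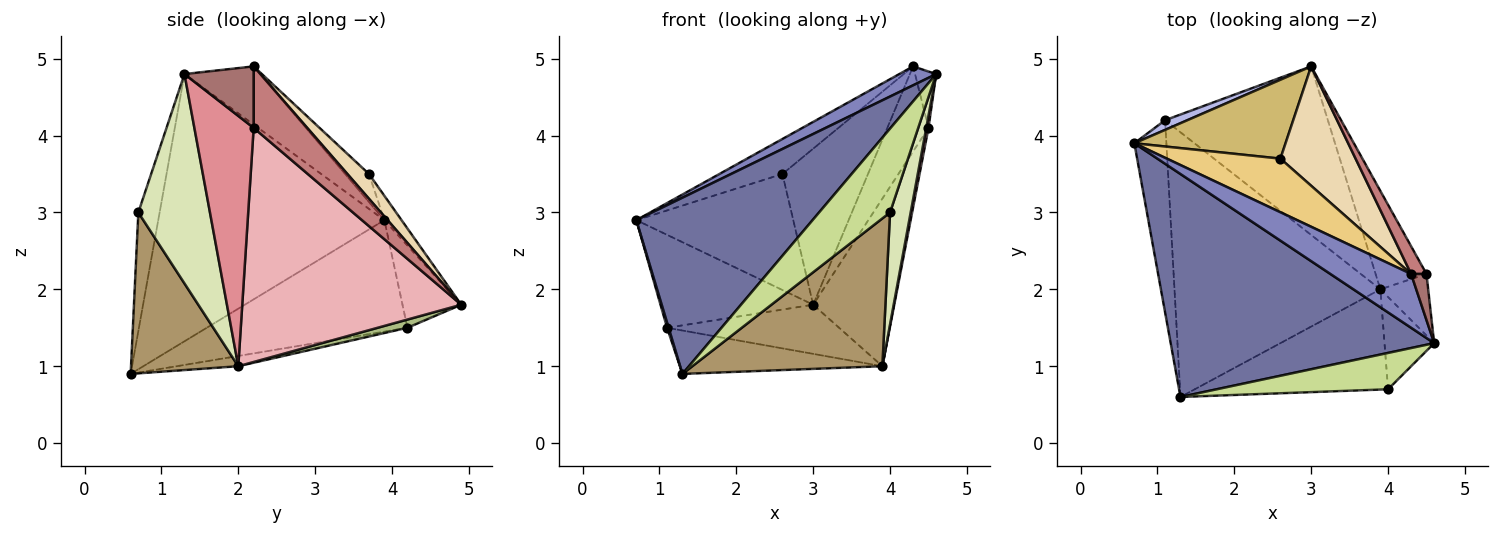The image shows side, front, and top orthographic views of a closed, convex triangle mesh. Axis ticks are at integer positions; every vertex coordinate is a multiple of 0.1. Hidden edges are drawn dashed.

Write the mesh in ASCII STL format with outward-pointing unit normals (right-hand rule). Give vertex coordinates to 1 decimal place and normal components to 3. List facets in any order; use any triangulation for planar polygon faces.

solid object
 facet normal -0.623 -0.485 0.614
  outer loop
   vertex 1.3 0.6 0.9
   vertex 4.6 1.3 4.8
   vertex 0.7 3.9 2.9
  endloop
 endfacet
 facet normal -0.563 -0.274 0.780
  outer loop
   vertex 4.3 2.2 4.9
   vertex 0.7 3.9 2.9
   vertex 4.6 1.3 4.8
  endloop
 endfacet
 facet normal -0.961 -0.007 -0.276
  outer loop
   vertex 1.1 4.2 1.5
   vertex 1.3 0.6 0.9
   vertex 0.7 3.9 2.9
  endloop
 endfacet
 facet normal -0.358 0.929 0.097
  outer loop
   vertex 1.1 4.2 1.5
   vertex 0.7 3.9 2.9
   vertex 3.0 4.9 1.8
  endloop
 endfacet
 facet normal -0.049 0.162 -0.986
  outer loop
   vertex 1.1 4.2 1.5
   vertex 3.9 2.0 1.0
   vertex 1.3 0.6 0.9
  endloop
 endfacet
 facet normal 0.048 0.280 -0.959
  outer loop
   vertex 1.1 4.2 1.5
   vertex 3.0 4.9 1.8
   vertex 3.9 2.0 1.0
  endloop
 endfacet
 facet normal -0.265 -0.885 0.383
  outer loop
   vertex 4.0 0.7 3.0
   vertex 4.6 1.3 4.8
   vertex 1.3 0.6 0.9
  endloop
 endfacet
 facet normal 0.937 -0.270 -0.222
  outer loop
   vertex 4.0 0.7 3.0
   vertex 3.9 2.0 1.0
   vertex 4.6 1.3 4.8
  endloop
 endfacet
 facet normal 0.423 -0.750 -0.509
  outer loop
   vertex 4.0 0.7 3.0
   vertex 1.3 0.6 0.9
   vertex 3.9 2.0 1.0
  endloop
 endfacet
 facet normal -0.090 0.824 0.560
  outer loop
   vertex 2.6 3.7 3.5
   vertex 3.0 4.9 1.8
   vertex 0.7 3.9 2.9
  endloop
 endfacet
 facet normal -0.203 0.536 0.820
  outer loop
   vertex 2.6 3.7 3.5
   vertex 0.7 3.9 2.9
   vertex 4.3 2.2 4.9
  endloop
 endfacet
 facet normal 0.196 0.779 0.596
  outer loop
   vertex 2.6 3.7 3.5
   vertex 4.3 2.2 4.9
   vertex 3.0 4.9 1.8
  endloop
 endfacet
 facet normal 0.930 0.284 0.233
  outer loop
   vertex 4.5 2.2 4.1
   vertex 4.3 2.2 4.9
   vertex 4.6 1.3 4.8
  endloop
 endfacet
 facet normal 0.778 0.598 0.194
  outer loop
   vertex 4.5 2.2 4.1
   vertex 3.0 4.9 1.8
   vertex 4.3 2.2 4.9
  endloop
 endfacet
 facet normal 0.982 -0.037 -0.188
  outer loop
   vertex 4.5 2.2 4.1
   vertex 4.6 1.3 4.8
   vertex 3.9 2.0 1.0
  endloop
 endfacet
 facet normal 0.919 0.340 -0.200
  outer loop
   vertex 4.5 2.2 4.1
   vertex 3.9 2.0 1.0
   vertex 3.0 4.9 1.8
  endloop
 endfacet
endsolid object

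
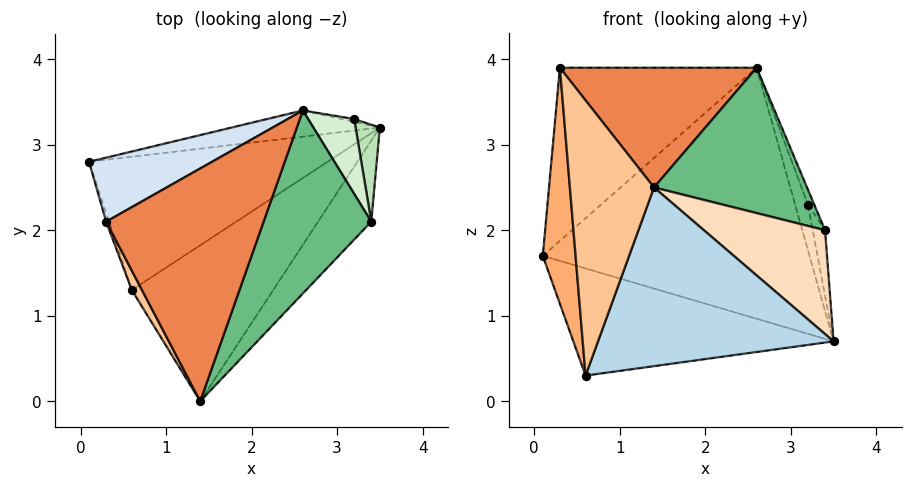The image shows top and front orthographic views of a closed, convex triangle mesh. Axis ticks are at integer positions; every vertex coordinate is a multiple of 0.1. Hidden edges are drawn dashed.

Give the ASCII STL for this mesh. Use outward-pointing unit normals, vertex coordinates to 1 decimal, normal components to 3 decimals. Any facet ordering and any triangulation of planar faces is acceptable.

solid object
 facet normal -0.146 0.984 -0.103
  outer loop
   vertex 2.6 3.4 3.9
   vertex 3.5 3.2 0.7
   vertex 0.1 2.8 1.7
  endloop
 endfacet
 facet normal -0.290 0.600 -0.746
  outer loop
   vertex 0.6 1.3 0.3
   vertex 0.1 2.8 1.7
   vertex 3.5 3.2 0.7
  endloop
 endfacet
 facet normal 0.504 -0.650 -0.568
  outer loop
   vertex 0.6 1.3 0.3
   vertex 3.5 3.2 0.7
   vertex 1.4 0.0 2.5
  endloop
 endfacet
 facet normal -0.468 0.829 0.306
  outer loop
   vertex 0.3 2.1 3.9
   vertex 2.6 3.4 3.9
   vertex 0.1 2.8 1.7
  endloop
 endfacet
 facet normal 0.250 -0.443 0.861
  outer loop
   vertex 0.3 2.1 3.9
   vertex 1.4 0.0 2.5
   vertex 2.6 3.4 3.9
  endloop
 endfacet
 facet normal -0.952 -0.307 -0.011
  outer loop
   vertex 0.3 2.1 3.9
   vertex 0.1 2.8 1.7
   vertex 0.6 1.3 0.3
  endloop
 endfacet
 facet normal -0.876 -0.481 0.034
  outer loop
   vertex 0.3 2.1 3.9
   vertex 0.6 1.3 0.3
   vertex 1.4 0.0 2.5
  endloop
 endfacet
 facet normal 0.559 -0.654 -0.510
  outer loop
   vertex 3.4 2.1 2.0
   vertex 1.4 0.0 2.5
   vertex 3.5 3.2 0.7
  endloop
 endfacet
 facet normal 0.647 -0.474 0.597
  outer loop
   vertex 3.4 2.1 2.0
   vertex 2.6 3.4 3.9
   vertex 1.4 0.0 2.5
  endloop
 endfacet
 facet normal 0.000 0.998 -0.062
  outer loop
   vertex 3.2 3.3 2.3
   vertex 3.5 3.2 0.7
   vertex 2.6 3.4 3.9
  endloop
 endfacet
 facet normal 0.977 0.119 0.176
  outer loop
   vertex 3.2 3.3 2.3
   vertex 3.4 2.1 2.0
   vertex 3.5 3.2 0.7
  endloop
 endfacet
 facet normal 0.935 0.069 0.346
  outer loop
   vertex 3.2 3.3 2.3
   vertex 2.6 3.4 3.9
   vertex 3.4 2.1 2.0
  endloop
 endfacet
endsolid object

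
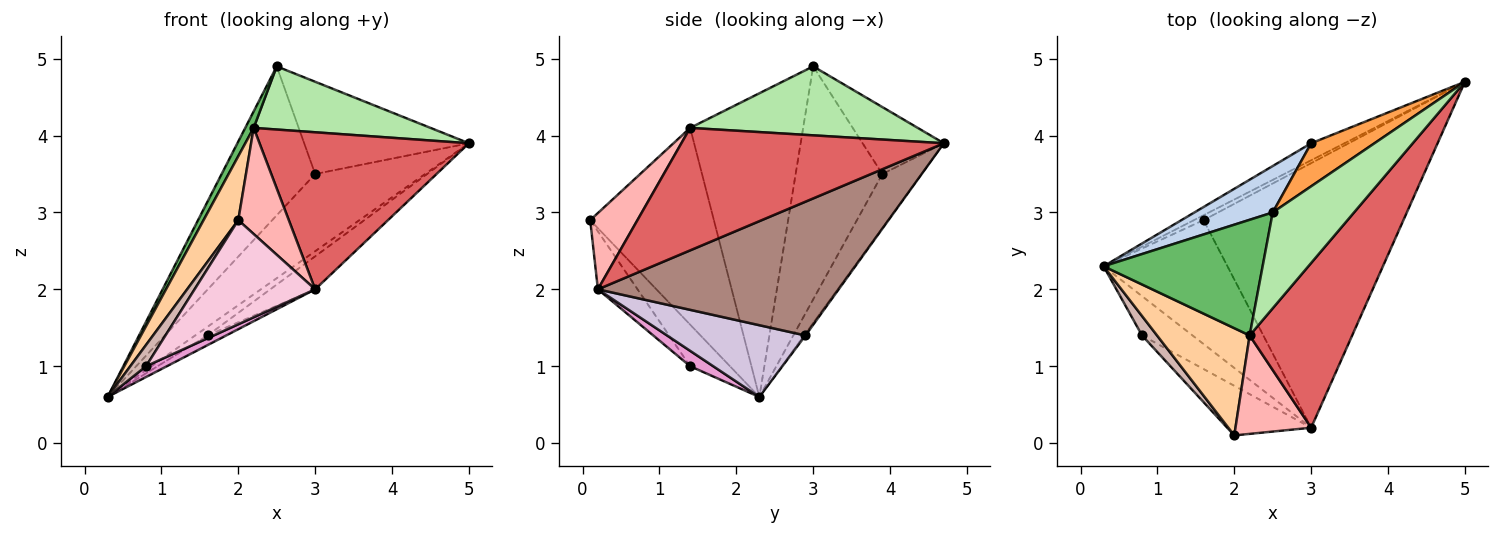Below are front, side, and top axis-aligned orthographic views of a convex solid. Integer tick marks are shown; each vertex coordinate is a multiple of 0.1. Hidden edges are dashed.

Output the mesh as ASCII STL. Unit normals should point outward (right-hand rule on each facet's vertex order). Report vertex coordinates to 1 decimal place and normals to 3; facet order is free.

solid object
 facet normal -0.328 0.922 -0.203
  outer loop
   vertex 3.0 3.9 3.5
   vertex 5.0 4.7 3.9
   vertex 0.3 2.3 0.6
  endloop
 endfacet
 facet normal -0.663 0.715 0.223
  outer loop
   vertex 3.0 3.9 3.5
   vertex 0.3 2.3 0.6
   vertex 2.5 3.0 4.9
  endloop
 endfacet
 facet normal -0.408 0.827 0.386
  outer loop
   vertex 3.0 3.9 3.5
   vertex 2.5 3.0 4.9
   vertex 5.0 4.7 3.9
  endloop
 endfacet
 facet normal -0.877 -0.246 0.413
  outer loop
   vertex 2.2 1.4 4.1
   vertex 0.3 2.3 0.6
   vertex 2.0 0.1 2.9
  endloop
 endfacet
 facet normal -0.884 -0.066 0.463
  outer loop
   vertex 2.2 1.4 4.1
   vertex 2.5 3.0 4.9
   vertex 0.3 2.3 0.6
  endloop
 endfacet
 facet normal 0.578 -0.449 0.681
  outer loop
   vertex 2.2 1.4 4.1
   vertex 5.0 4.7 3.9
   vertex 2.5 3.0 4.9
  endloop
 endfacet
 facet normal 0.654 -0.522 0.547
  outer loop
   vertex 2.2 1.4 4.1
   vertex 3.0 0.2 2.0
   vertex 5.0 4.7 3.9
  endloop
 endfacet
 facet normal 0.565 -0.605 0.561
  outer loop
   vertex 2.2 1.4 4.1
   vertex 2.0 0.1 2.9
   vertex 3.0 0.2 2.0
  endloop
 endfacet
 facet normal -0.098 0.866 -0.490
  outer loop
   vertex 1.6 2.9 1.4
   vertex 0.3 2.3 0.6
   vertex 5.0 4.7 3.9
  endloop
 endfacet
 facet normal 0.500 0.067 -0.863
  outer loop
   vertex 1.6 2.9 1.4
   vertex 3.0 0.2 2.0
   vertex 0.3 2.3 0.6
  endloop
 endfacet
 facet normal 0.553 0.103 -0.827
  outer loop
   vertex 1.6 2.9 1.4
   vertex 5.0 4.7 3.9
   vertex 3.0 0.2 2.0
  endloop
 endfacet
 facet normal -0.882 -0.348 0.319
  outer loop
   vertex 0.8 1.4 1.0
   vertex 2.0 0.1 2.9
   vertex 0.3 2.3 0.6
  endloop
 endfacet
 facet normal 0.282 -0.255 -0.925
  outer loop
   vertex 0.8 1.4 1.0
   vertex 0.3 2.3 0.6
   vertex 3.0 0.2 2.0
  endloop
 endfacet
 facet normal -0.285 -0.865 -0.412
  outer loop
   vertex 0.8 1.4 1.0
   vertex 3.0 0.2 2.0
   vertex 2.0 0.1 2.9
  endloop
 endfacet
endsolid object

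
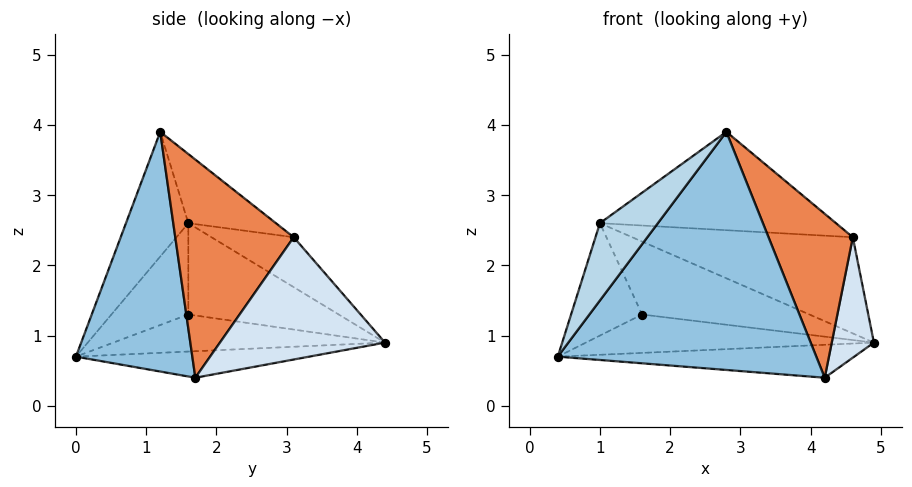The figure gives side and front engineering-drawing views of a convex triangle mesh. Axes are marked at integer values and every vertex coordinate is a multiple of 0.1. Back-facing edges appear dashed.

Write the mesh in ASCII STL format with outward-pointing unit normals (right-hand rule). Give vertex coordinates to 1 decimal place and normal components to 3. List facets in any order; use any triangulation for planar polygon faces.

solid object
 facet normal -0.175 0.223 -0.959
  outer loop
   vertex 4.2 1.7 0.4
   vertex 0.4 0.0 0.7
   vertex 4.9 4.4 0.9
  endloop
 endfacet
 facet normal 0.410 -0.911 0.034
  outer loop
   vertex 2.8 1.2 3.9
   vertex 0.4 0.0 0.7
   vertex 4.2 1.7 0.4
  endloop
 endfacet
 facet normal -0.571 -0.530 0.627
  outer loop
   vertex 1.0 1.6 2.6
   vertex 0.4 0.0 0.7
   vertex 2.8 1.2 3.9
  endloop
 endfacet
 facet normal 0.969 -0.247 -0.021
  outer loop
   vertex 4.6 3.1 2.4
   vertex 4.2 1.7 0.4
   vertex 4.9 4.4 0.9
  endloop
 endfacet
 facet normal 0.792 -0.564 0.236
  outer loop
   vertex 4.6 3.1 2.4
   vertex 2.8 1.2 3.9
   vertex 4.2 1.7 0.4
  endloop
 endfacet
 facet normal -0.280 0.752 0.596
  outer loop
   vertex 4.6 3.1 2.4
   vertex 4.9 4.4 0.9
   vertex 1.0 1.6 2.6
  endloop
 endfacet
 facet normal -0.276 0.743 0.610
  outer loop
   vertex 4.6 3.1 2.4
   vertex 1.0 1.6 2.6
   vertex 2.8 1.2 3.9
  endloop
 endfacet
 facet normal -0.597 0.633 -0.494
  outer loop
   vertex 1.6 1.6 1.3
   vertex 4.9 4.4 0.9
   vertex 0.4 0.0 0.7
  endloop
 endfacet
 facet normal -0.696 0.642 -0.321
  outer loop
   vertex 1.6 1.6 1.3
   vertex 0.4 0.0 0.7
   vertex 1.0 1.6 2.6
  endloop
 endfacet
 facet normal -0.639 0.711 -0.295
  outer loop
   vertex 1.6 1.6 1.3
   vertex 1.0 1.6 2.6
   vertex 4.9 4.4 0.9
  endloop
 endfacet
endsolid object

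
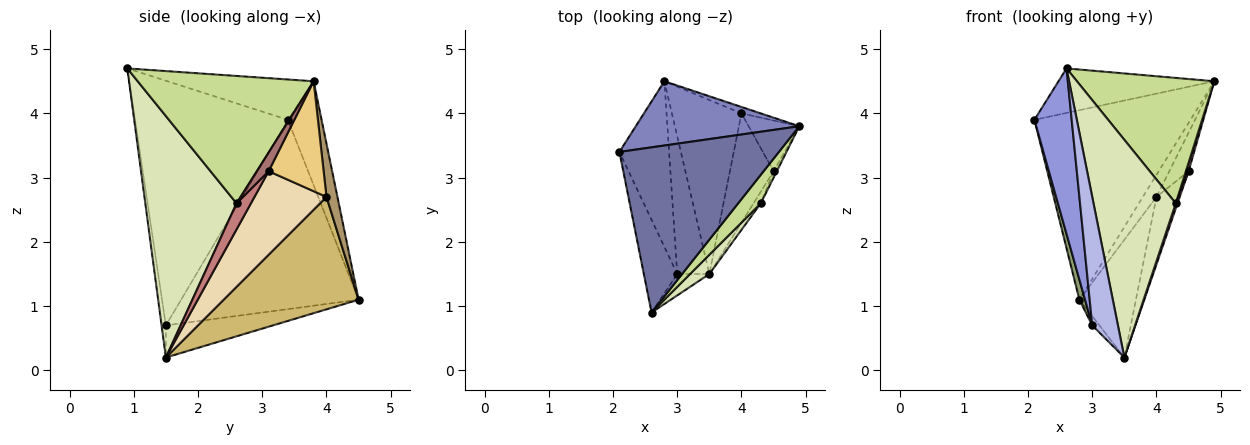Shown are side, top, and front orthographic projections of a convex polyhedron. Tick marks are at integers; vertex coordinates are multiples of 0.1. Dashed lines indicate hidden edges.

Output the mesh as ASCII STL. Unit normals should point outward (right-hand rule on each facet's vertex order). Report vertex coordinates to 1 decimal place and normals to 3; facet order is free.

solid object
 facet normal -0.237 0.253 0.938
  outer loop
   vertex 2.6 0.9 4.7
   vertex 4.9 3.8 4.5
   vertex 2.1 3.4 3.9
  endloop
 endfacet
 facet normal -0.200 0.928 0.315
  outer loop
   vertex 2.8 4.5 1.1
   vertex 2.1 3.4 3.9
   vertex 4.9 3.8 4.5
  endloop
 endfacet
 facet normal -0.963 -0.235 -0.132
  outer loop
   vertex 3.0 1.5 0.7
   vertex 2.6 0.9 4.7
   vertex 2.1 3.4 3.9
  endloop
 endfacet
 facet normal -0.162 -0.973 -0.162
  outer loop
   vertex 3.0 1.5 0.7
   vertex 3.5 1.5 0.2
   vertex 2.6 0.9 4.7
  endloop
 endfacet
 facet normal -0.967 -0.031 -0.254
  outer loop
   vertex 3.0 1.5 0.7
   vertex 2.1 3.4 3.9
   vertex 2.8 4.5 1.1
  endloop
 endfacet
 facet normal -0.706 0.047 -0.706
  outer loop
   vertex 3.0 1.5 0.7
   vertex 2.8 4.5 1.1
   vertex 3.5 1.5 0.2
  endloop
 endfacet
 facet normal 0.781 -0.610 0.138
  outer loop
   vertex 4.3 2.6 2.6
   vertex 4.9 3.8 4.5
   vertex 2.6 0.9 4.7
  endloop
 endfacet
 facet normal 0.741 -0.668 0.059
  outer loop
   vertex 4.3 2.6 2.6
   vertex 2.6 0.9 4.7
   vertex 3.5 1.5 0.2
  endloop
 endfacet
 facet normal 0.612 0.759 -0.221
  outer loop
   vertex 4.0 4.0 2.7
   vertex 2.8 4.5 1.1
   vertex 4.9 3.8 4.5
  endloop
 endfacet
 facet normal 0.801 0.336 -0.496
  outer loop
   vertex 4.0 4.0 2.7
   vertex 3.5 1.5 0.2
   vertex 2.8 4.5 1.1
  endloop
 endfacet
 facet normal 0.865 0.303 -0.399
  outer loop
   vertex 4.5 3.1 3.1
   vertex 4.0 4.0 2.7
   vertex 4.9 3.8 4.5
  endloop
 endfacet
 facet normal 0.852 0.275 -0.446
  outer loop
   vertex 4.5 3.1 3.1
   vertex 3.5 1.5 0.2
   vertex 4.0 4.0 2.7
  endloop
 endfacet
 facet normal 0.962 -0.220 -0.165
  outer loop
   vertex 4.5 3.1 3.1
   vertex 4.9 3.8 4.5
   vertex 4.3 2.6 2.6
  endloop
 endfacet
 facet normal 0.957 -0.118 -0.265
  outer loop
   vertex 4.5 3.1 3.1
   vertex 4.3 2.6 2.6
   vertex 3.5 1.5 0.2
  endloop
 endfacet
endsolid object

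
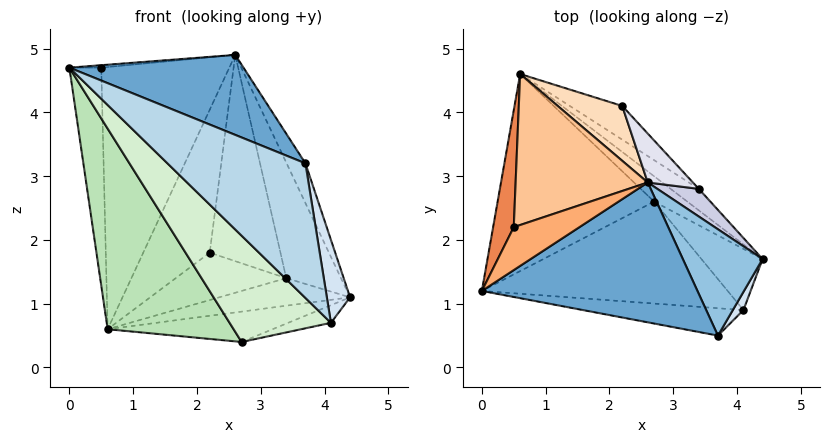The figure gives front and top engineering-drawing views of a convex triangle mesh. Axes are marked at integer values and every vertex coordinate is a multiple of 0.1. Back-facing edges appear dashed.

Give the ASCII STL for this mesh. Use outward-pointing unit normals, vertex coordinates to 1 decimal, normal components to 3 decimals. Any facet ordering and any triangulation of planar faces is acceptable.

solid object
 facet normal 0.250 -0.481 0.840
  outer loop
   vertex 3.7 0.5 3.2
   vertex 2.6 2.9 4.9
   vertex 0.0 1.2 4.7
  endloop
 endfacet
 facet normal 0.911 0.144 0.386
  outer loop
   vertex 3.7 0.5 3.2
   vertex 4.4 1.7 1.1
   vertex 2.6 2.9 4.9
  endloop
 endfacet
 facet normal -0.257 -0.947 -0.193
  outer loop
   vertex 4.1 0.9 0.7
   vertex 3.7 0.5 3.2
   vertex 0.0 1.2 4.7
  endloop
 endfacet
 facet normal 0.918 -0.387 0.085
  outer loop
   vertex 4.1 0.9 0.7
   vertex 4.4 1.7 1.1
   vertex 3.7 0.5 3.2
  endloop
 endfacet
 facet normal -0.870 0.435 0.233
  outer loop
   vertex 0.5 2.2 4.7
   vertex 0.6 4.6 0.6
   vertex 0.0 1.2 4.7
  endloop
 endfacet
 facet normal -0.113 0.057 0.992
  outer loop
   vertex 0.5 2.2 4.7
   vertex 0.0 1.2 4.7
   vertex 2.6 2.9 4.9
  endloop
 endfacet
 facet normal -0.319 0.821 0.473
  outer loop
   vertex 0.5 2.2 4.7
   vertex 2.6 2.9 4.9
   vertex 0.6 4.6 0.6
  endloop
 endfacet
 facet normal 0.023 0.933 0.358
  outer loop
   vertex 2.2 4.1 1.8
   vertex 0.6 4.6 0.6
   vertex 2.6 2.9 4.9
  endloop
 endfacet
 facet normal 0.557 0.638 -0.532
  outer loop
   vertex 2.7 2.6 0.4
   vertex 0.6 4.6 0.6
   vertex 4.4 1.7 1.1
  endloop
 endfacet
 facet normal 0.477 0.244 -0.845
  outer loop
   vertex 2.7 2.6 0.4
   vertex 4.4 1.7 1.1
   vertex 4.1 0.9 0.7
  endloop
 endfacet
 facet normal -0.598 -0.572 -0.562
  outer loop
   vertex 2.7 2.6 0.4
   vertex 0.0 1.2 4.7
   vertex 0.6 4.6 0.6
  endloop
 endfacet
 facet normal -0.589 -0.583 -0.560
  outer loop
   vertex 2.7 2.6 0.4
   vertex 4.1 0.9 0.7
   vertex 0.0 1.2 4.7
  endloop
 endfacet
 facet normal 0.564 0.651 -0.508
  outer loop
   vertex 3.4 2.8 1.4
   vertex 4.4 1.7 1.1
   vertex 0.6 4.6 0.6
  endloop
 endfacet
 facet normal 0.568 0.671 -0.477
  outer loop
   vertex 3.4 2.8 1.4
   vertex 0.6 4.6 0.6
   vertex 2.2 4.1 1.8
  endloop
 endfacet
 facet normal 0.752 0.641 0.153
  outer loop
   vertex 3.4 2.8 1.4
   vertex 2.6 2.9 4.9
   vertex 4.4 1.7 1.1
  endloop
 endfacet
 facet normal 0.749 0.645 0.153
  outer loop
   vertex 3.4 2.8 1.4
   vertex 2.2 4.1 1.8
   vertex 2.6 2.9 4.9
  endloop
 endfacet
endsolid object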